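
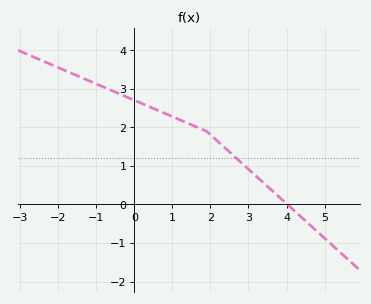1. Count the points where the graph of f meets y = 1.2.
1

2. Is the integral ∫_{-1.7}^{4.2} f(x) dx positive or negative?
positive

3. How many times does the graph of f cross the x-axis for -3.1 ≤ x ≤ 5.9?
1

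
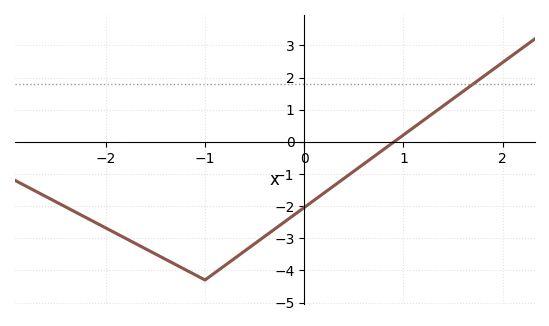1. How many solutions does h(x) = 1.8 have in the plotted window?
1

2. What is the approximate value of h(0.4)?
-1.14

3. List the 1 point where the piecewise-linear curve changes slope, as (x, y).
(-1, -4.3)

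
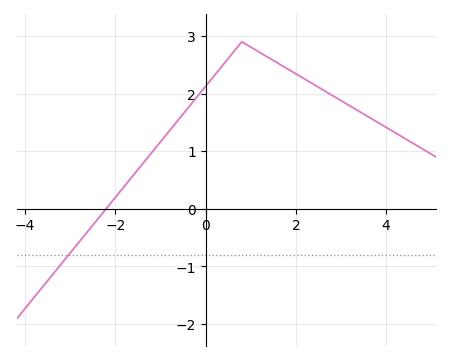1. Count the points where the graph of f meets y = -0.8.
1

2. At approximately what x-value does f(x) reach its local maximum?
0.8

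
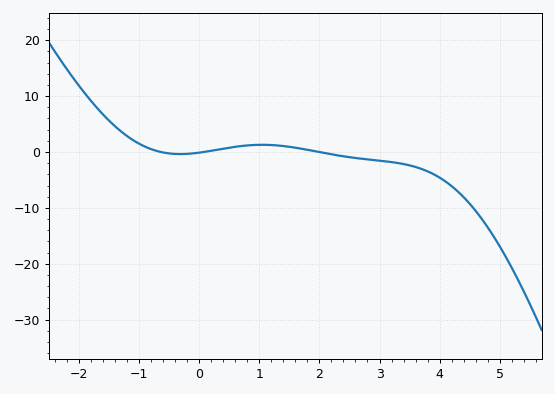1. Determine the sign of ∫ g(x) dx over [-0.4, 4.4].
negative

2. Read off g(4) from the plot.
-5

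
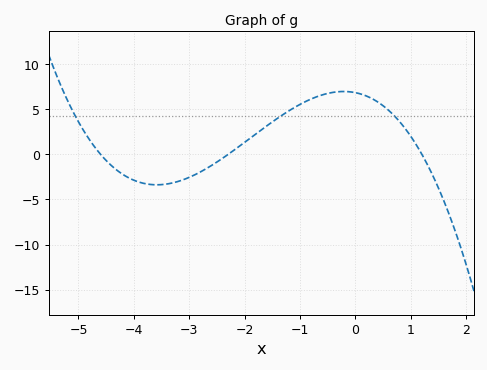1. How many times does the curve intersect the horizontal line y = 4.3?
3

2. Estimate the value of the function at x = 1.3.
-1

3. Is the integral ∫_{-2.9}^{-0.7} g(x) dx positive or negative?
positive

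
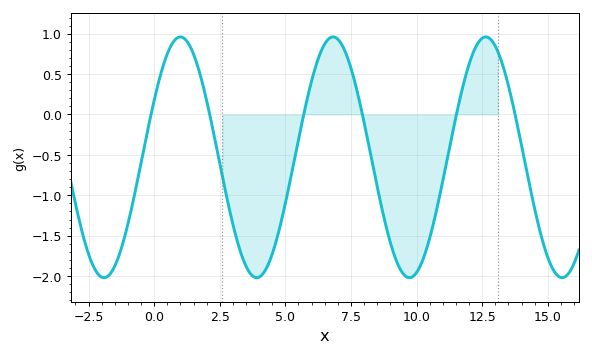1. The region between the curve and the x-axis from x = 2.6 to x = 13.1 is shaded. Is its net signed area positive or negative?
negative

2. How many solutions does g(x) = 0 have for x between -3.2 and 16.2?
6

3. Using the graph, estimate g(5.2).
-0.79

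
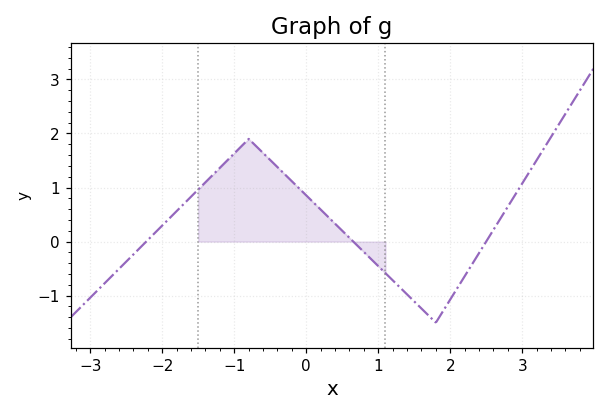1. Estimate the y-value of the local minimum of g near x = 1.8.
-1.5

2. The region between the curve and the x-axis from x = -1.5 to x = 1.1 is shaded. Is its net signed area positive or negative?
positive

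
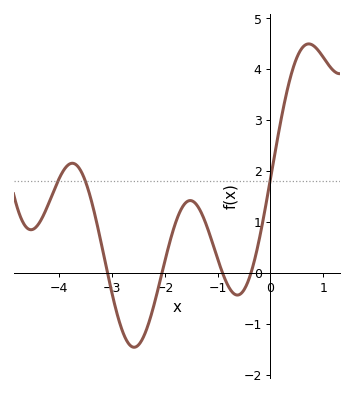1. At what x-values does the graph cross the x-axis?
-3.1, -2, -0.9, -0.4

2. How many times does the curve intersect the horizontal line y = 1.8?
3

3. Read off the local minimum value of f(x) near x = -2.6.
-1.5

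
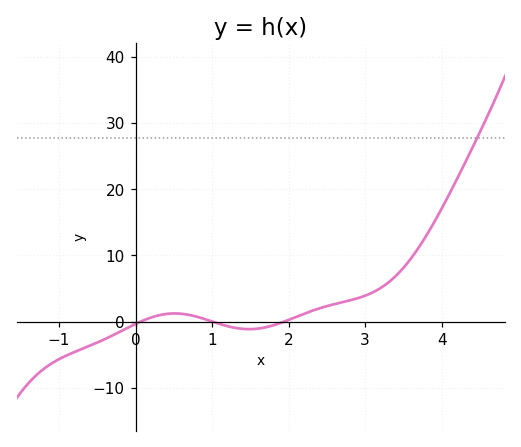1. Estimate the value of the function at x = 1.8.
-1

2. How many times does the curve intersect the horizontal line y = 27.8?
1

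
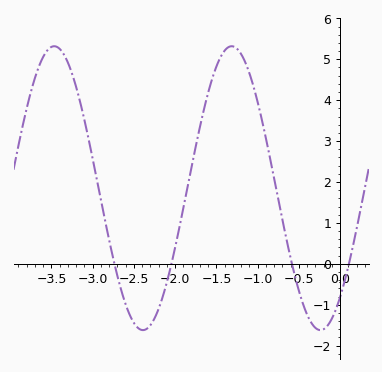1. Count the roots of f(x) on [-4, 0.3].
4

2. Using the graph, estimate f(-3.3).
4.9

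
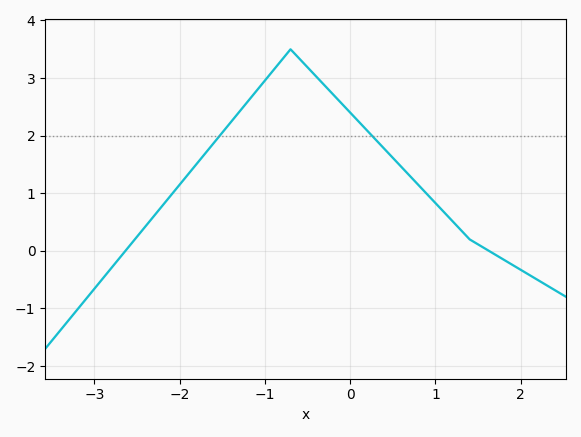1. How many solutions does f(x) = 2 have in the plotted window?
2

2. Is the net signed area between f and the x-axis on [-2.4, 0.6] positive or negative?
positive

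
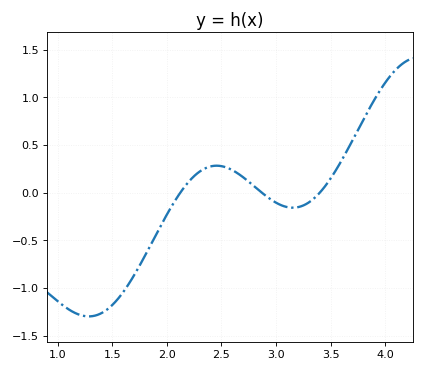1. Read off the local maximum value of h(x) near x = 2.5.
0.284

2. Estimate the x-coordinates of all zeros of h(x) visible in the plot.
2.12, 2.87, 3.4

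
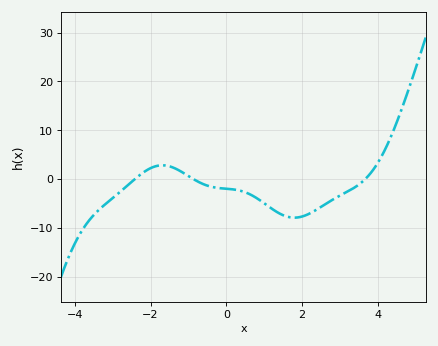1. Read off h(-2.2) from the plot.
1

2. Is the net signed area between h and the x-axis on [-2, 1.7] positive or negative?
negative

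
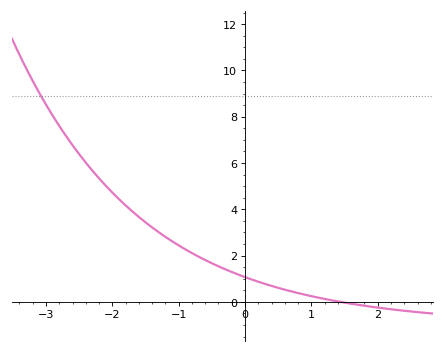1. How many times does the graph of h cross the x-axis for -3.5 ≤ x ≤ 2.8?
1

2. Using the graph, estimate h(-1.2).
2.8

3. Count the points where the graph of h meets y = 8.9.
1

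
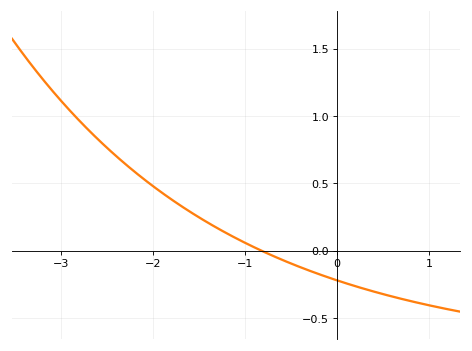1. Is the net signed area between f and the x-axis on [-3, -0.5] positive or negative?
positive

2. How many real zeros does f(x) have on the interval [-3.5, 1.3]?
1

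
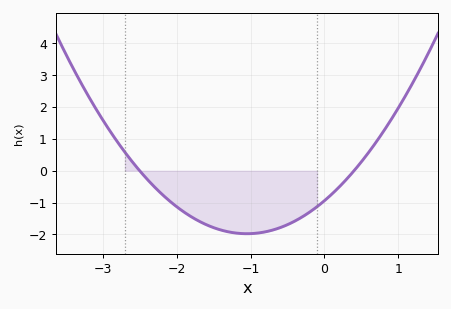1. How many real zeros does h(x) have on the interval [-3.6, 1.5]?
2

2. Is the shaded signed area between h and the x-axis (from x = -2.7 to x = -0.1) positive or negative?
negative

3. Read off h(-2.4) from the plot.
-0.263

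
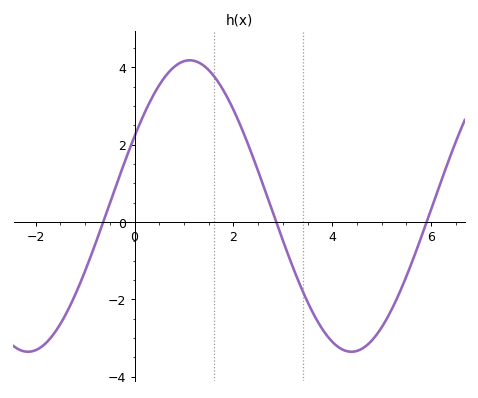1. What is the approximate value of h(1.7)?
3.6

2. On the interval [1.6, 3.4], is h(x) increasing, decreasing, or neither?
decreasing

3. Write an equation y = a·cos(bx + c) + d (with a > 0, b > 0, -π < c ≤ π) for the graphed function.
y = 3.77cos(0.96x - 1.07) + 0.41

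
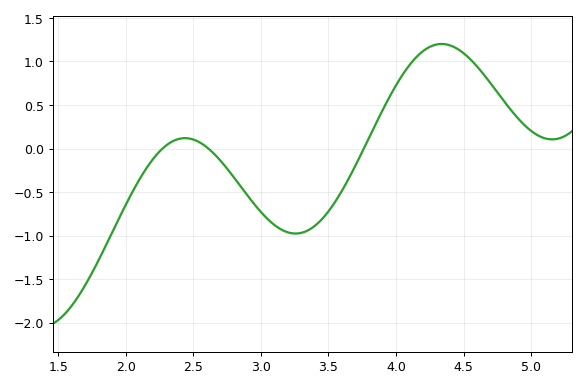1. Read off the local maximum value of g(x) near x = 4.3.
1.2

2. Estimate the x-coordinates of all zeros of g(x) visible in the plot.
2.27, 2.61, 3.76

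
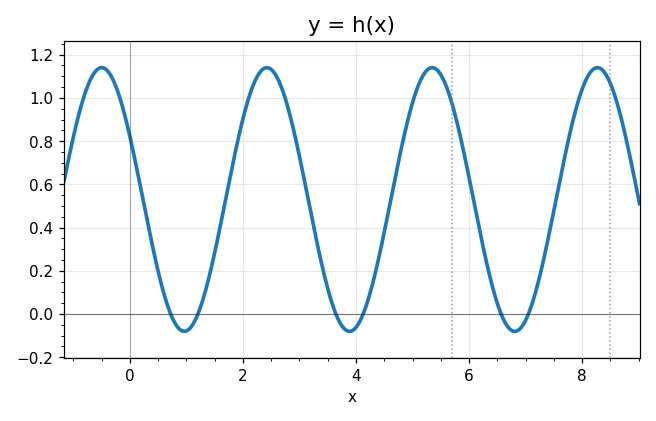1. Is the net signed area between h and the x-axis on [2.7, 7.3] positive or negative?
positive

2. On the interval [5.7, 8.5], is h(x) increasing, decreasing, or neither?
neither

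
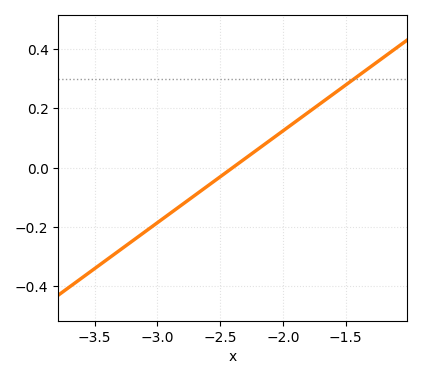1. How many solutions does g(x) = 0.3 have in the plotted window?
1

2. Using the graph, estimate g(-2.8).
-0.12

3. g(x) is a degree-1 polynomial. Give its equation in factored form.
y = 0.31(x + 2.4)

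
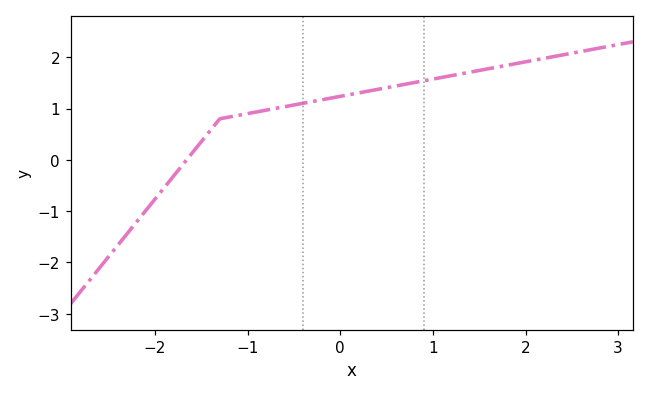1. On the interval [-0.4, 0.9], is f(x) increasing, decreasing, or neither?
increasing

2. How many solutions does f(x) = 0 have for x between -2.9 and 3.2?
1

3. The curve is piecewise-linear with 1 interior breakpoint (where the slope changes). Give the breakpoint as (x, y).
(-1.3, 0.8)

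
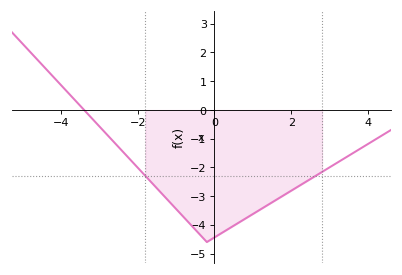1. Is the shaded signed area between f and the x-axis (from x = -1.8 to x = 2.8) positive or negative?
negative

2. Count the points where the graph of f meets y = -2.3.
2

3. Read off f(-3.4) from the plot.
0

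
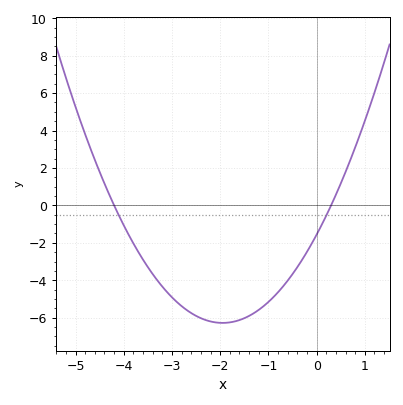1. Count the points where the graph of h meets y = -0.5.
2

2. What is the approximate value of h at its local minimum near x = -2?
-6.28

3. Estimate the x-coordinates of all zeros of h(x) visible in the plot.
-4.2, 0.3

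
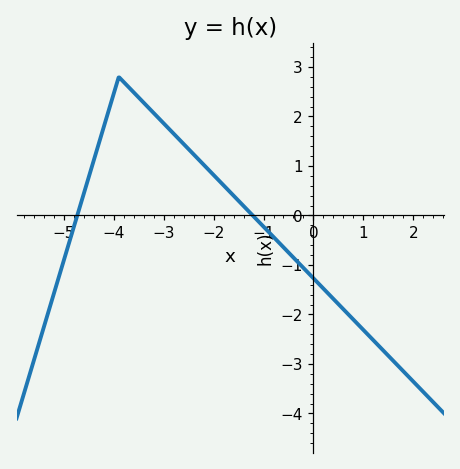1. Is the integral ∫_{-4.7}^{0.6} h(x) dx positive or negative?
positive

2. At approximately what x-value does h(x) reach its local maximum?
-3.8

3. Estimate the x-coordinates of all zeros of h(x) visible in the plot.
-4.8, -1.2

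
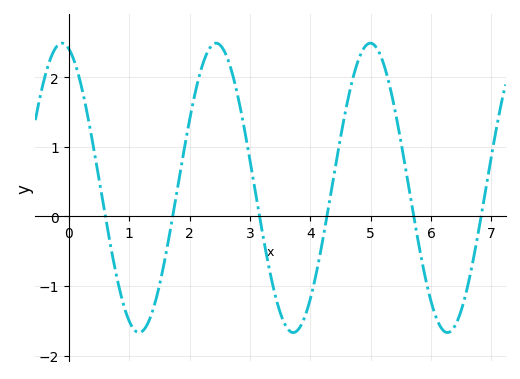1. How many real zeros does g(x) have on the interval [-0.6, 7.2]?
6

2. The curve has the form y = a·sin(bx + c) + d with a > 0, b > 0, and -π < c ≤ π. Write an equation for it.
y = 2.08sin(2.5x + 1.8) + 0.41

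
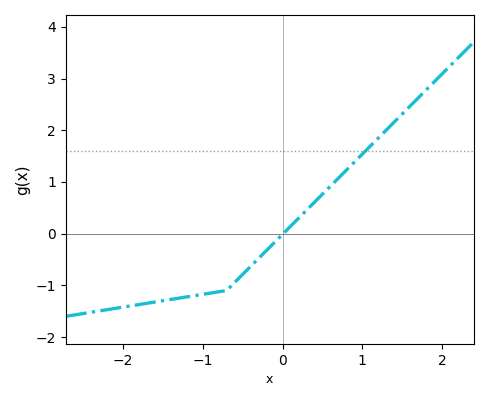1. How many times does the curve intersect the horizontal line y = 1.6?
1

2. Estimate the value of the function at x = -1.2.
-1.2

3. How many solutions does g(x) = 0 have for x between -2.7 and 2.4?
1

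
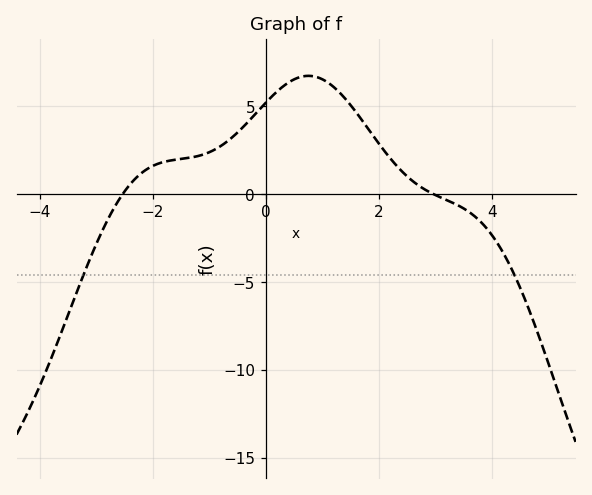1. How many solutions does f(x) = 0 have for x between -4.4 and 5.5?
2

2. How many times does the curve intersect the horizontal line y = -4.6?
2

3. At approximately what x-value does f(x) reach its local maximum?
0.754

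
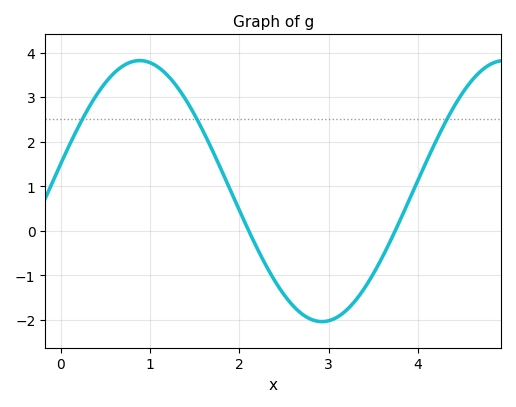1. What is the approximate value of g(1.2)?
3.48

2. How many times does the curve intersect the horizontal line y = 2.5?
3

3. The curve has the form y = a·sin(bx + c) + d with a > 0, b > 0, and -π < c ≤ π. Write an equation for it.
y = 2.93sin(1.54x + 0.21) + 0.89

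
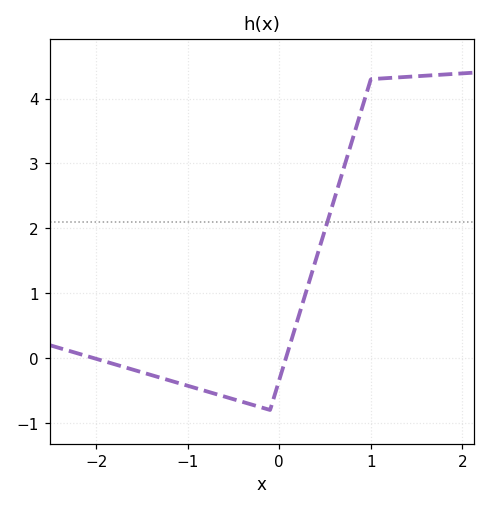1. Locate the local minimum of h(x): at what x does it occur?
-0.102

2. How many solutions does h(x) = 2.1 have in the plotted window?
1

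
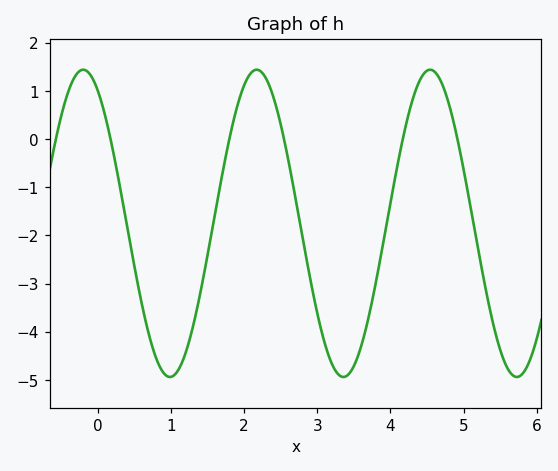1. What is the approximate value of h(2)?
1.1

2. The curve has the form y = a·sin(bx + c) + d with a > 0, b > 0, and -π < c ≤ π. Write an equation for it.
y = 3.19sin(2.6x + 2.1) - 1.75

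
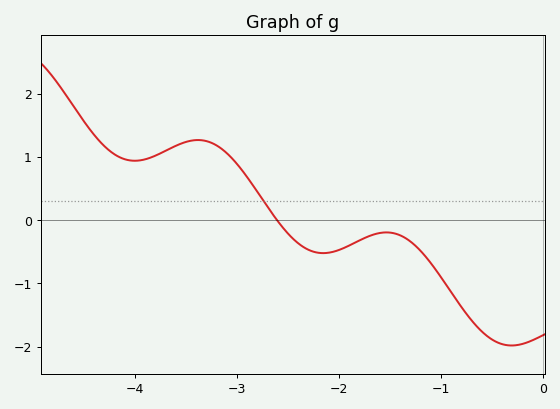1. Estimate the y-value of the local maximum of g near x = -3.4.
1.3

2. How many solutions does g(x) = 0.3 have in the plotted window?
1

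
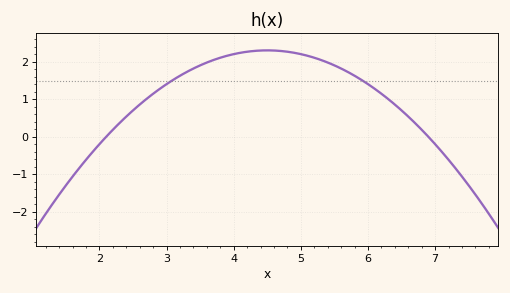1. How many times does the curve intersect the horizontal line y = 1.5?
2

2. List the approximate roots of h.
2.1, 6.9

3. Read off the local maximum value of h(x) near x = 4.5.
2.3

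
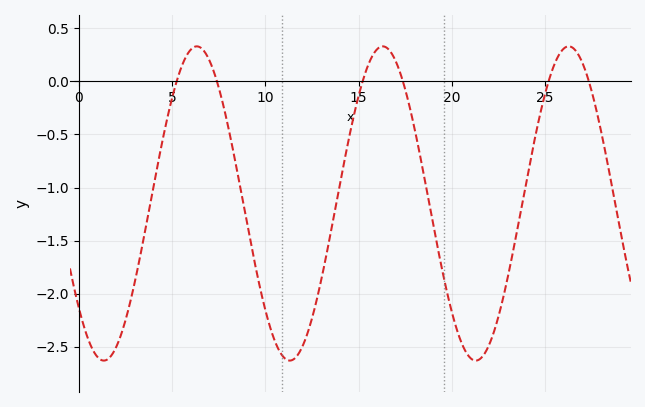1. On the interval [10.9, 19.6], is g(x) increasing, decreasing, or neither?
neither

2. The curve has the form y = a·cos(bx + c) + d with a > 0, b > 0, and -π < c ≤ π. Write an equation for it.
y = 1.48cos(0.63x + 2.3) - 1.15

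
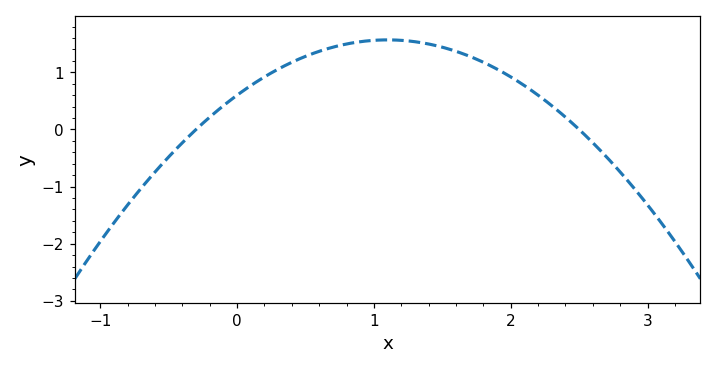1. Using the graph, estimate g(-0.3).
0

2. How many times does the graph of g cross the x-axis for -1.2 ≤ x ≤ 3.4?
2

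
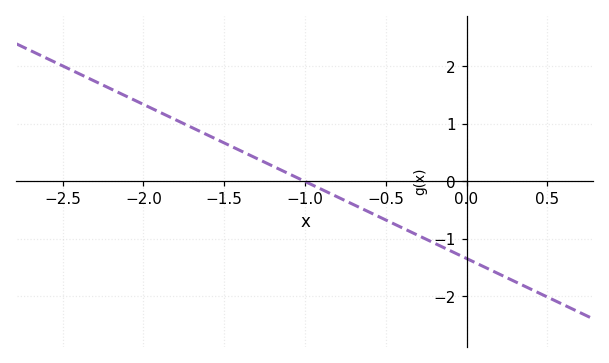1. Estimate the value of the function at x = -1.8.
1.1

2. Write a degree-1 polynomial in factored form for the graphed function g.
y = -1.34(x + 1)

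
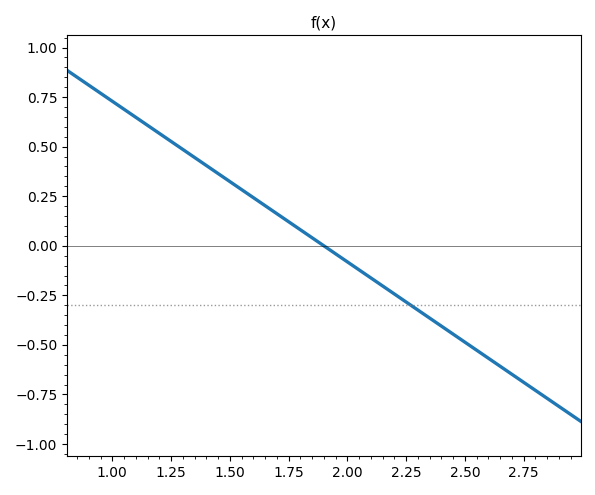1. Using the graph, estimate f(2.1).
-0.15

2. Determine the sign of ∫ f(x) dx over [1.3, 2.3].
positive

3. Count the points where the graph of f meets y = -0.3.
1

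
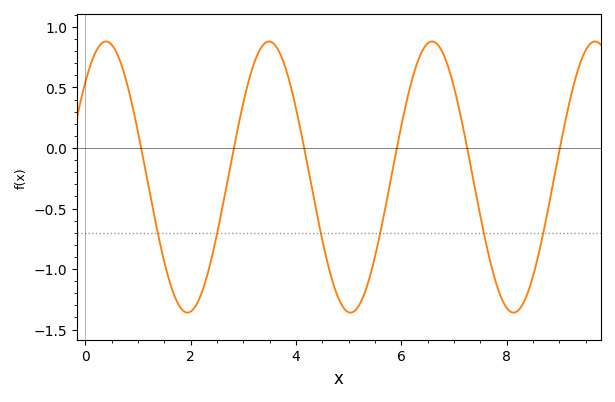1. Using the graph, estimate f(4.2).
-0.096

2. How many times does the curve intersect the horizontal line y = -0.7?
6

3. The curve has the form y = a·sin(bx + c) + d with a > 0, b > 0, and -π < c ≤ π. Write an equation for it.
y = 1.12sin(2.03x + 0.77) - 0.24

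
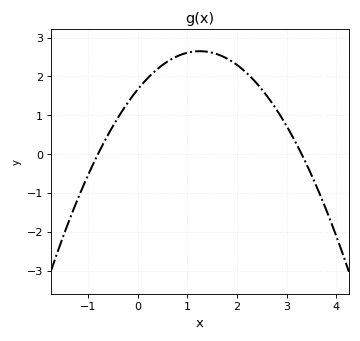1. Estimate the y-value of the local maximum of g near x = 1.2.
2.65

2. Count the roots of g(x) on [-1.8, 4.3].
2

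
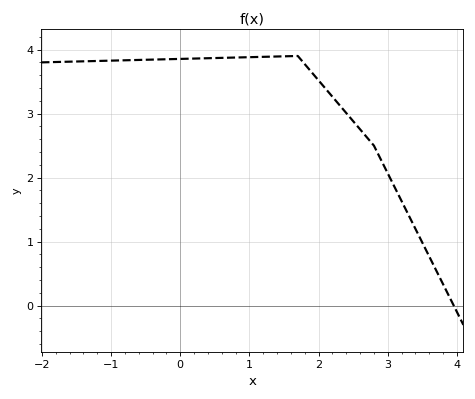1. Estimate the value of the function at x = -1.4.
3.8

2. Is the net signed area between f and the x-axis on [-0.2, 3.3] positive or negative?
positive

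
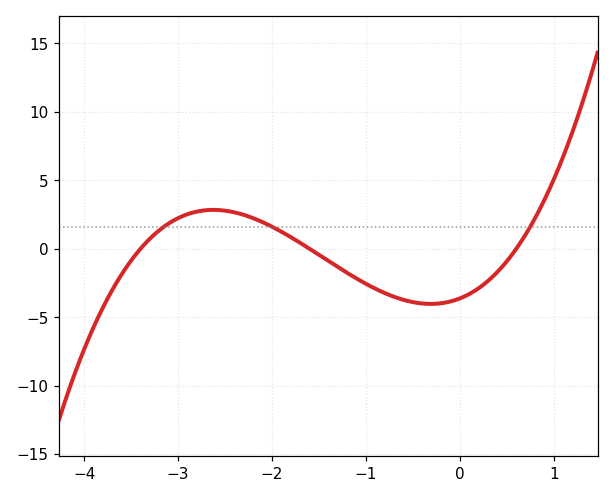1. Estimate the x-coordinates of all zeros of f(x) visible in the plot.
-3.4, -1.6, 0.6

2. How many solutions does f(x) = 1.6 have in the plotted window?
3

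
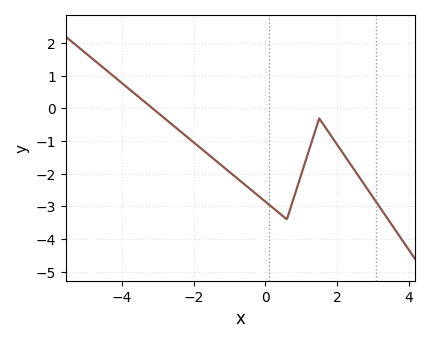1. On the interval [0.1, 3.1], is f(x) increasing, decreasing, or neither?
neither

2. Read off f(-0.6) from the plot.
-2.3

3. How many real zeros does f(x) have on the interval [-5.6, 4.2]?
1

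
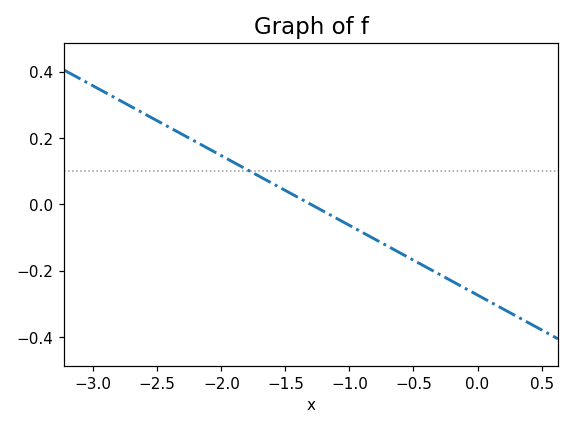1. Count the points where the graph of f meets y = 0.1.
1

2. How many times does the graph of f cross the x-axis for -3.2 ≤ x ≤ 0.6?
1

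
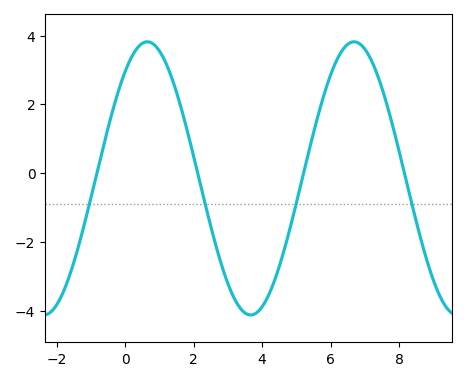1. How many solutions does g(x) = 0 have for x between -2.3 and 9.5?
4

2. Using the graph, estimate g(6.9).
3.8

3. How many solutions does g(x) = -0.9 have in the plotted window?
4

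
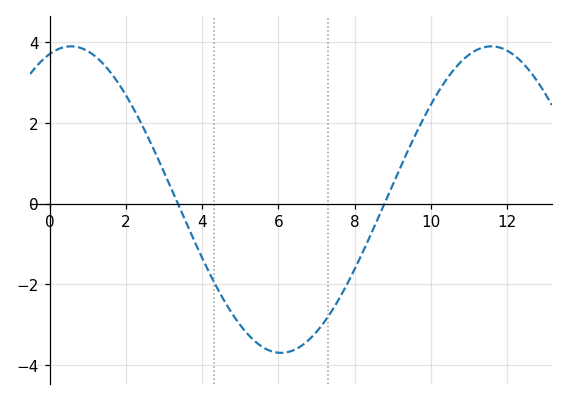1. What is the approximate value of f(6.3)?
-3.6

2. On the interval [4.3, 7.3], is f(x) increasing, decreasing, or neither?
neither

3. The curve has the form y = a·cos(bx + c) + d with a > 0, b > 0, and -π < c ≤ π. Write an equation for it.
y = 3.8cos(0.57x - 0.32) + 0.1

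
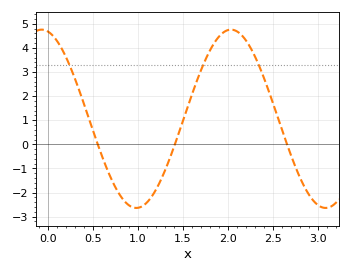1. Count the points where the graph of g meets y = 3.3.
3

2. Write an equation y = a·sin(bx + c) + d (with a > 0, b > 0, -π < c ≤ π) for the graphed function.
y = 3.7sin(3x + 1.8) + 1.06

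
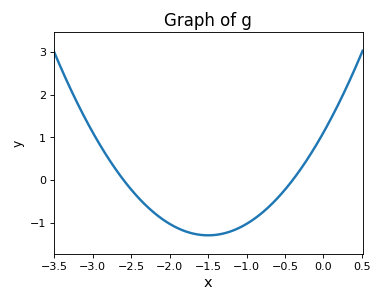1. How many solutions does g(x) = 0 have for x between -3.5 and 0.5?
2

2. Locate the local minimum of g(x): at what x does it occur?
-1.5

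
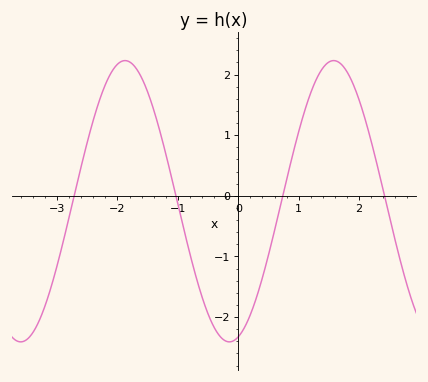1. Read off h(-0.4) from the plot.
-2.2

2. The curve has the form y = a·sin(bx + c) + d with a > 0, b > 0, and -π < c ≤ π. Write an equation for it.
y = 2.32sin(1.8x - 1.3) - 0.09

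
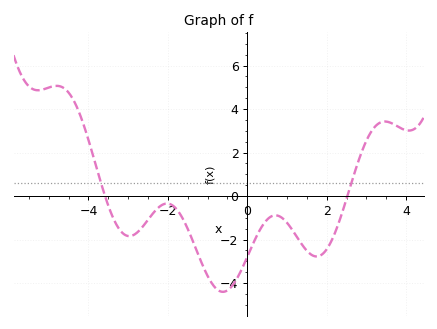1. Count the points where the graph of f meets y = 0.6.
2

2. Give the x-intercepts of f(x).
-3.6, 2.6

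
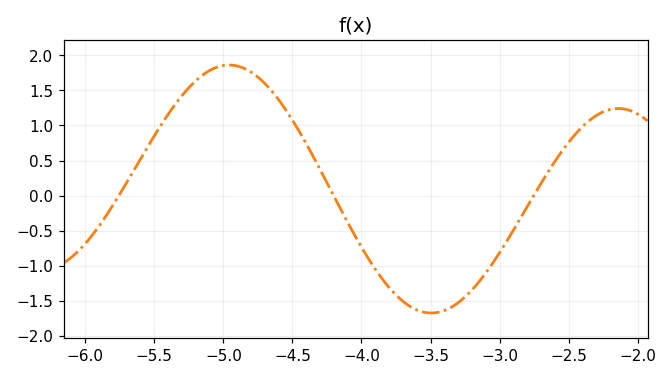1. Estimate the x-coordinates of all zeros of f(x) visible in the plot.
-5.8, -4.2, -2.8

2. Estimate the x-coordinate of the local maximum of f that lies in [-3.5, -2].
-2.1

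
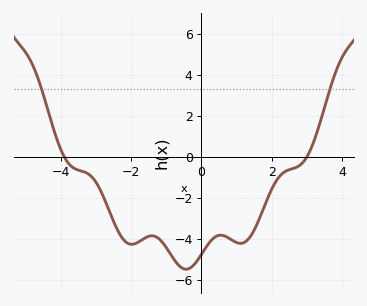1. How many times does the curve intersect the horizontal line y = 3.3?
2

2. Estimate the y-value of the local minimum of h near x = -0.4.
-5.4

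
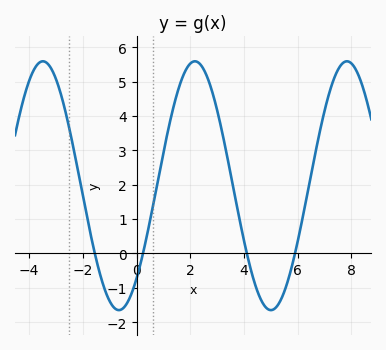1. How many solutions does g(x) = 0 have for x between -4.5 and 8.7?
4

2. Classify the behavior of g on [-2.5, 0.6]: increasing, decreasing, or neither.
neither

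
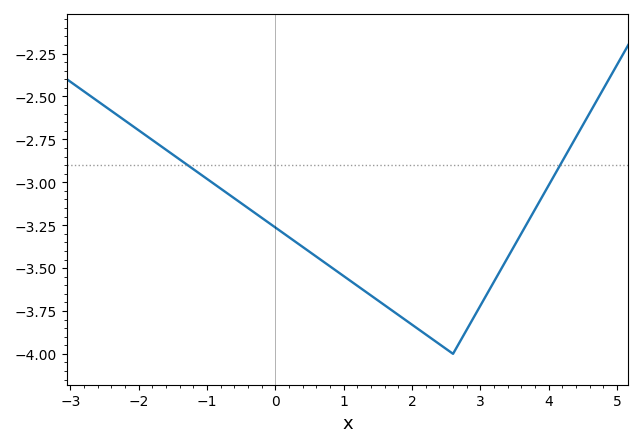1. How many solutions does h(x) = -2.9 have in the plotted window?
2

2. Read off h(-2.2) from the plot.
-2.64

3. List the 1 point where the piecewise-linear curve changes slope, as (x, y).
(2.6, -4)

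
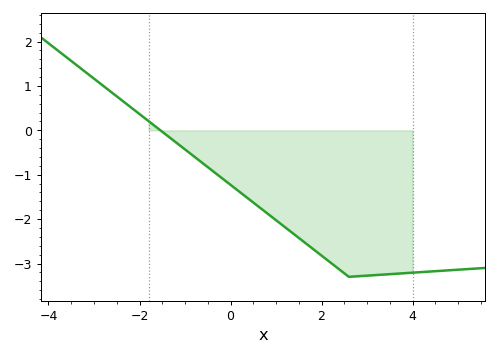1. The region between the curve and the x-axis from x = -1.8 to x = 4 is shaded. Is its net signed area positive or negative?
negative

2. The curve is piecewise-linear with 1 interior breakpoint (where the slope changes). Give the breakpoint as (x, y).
(2.6, -3.3)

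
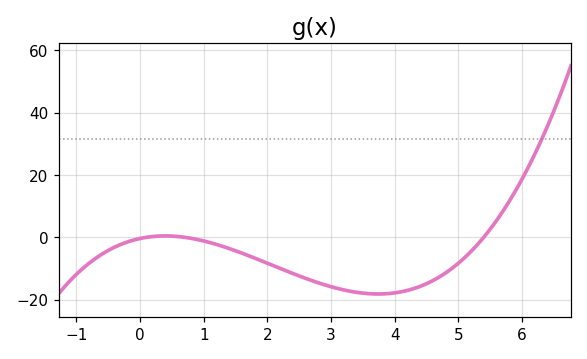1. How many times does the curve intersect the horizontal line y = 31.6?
1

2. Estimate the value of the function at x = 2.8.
-14.6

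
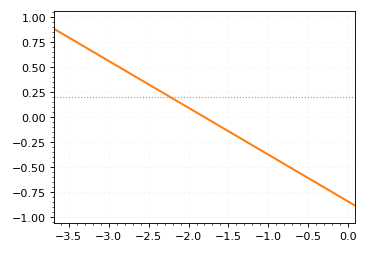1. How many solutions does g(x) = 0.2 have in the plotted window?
1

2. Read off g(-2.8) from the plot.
0.47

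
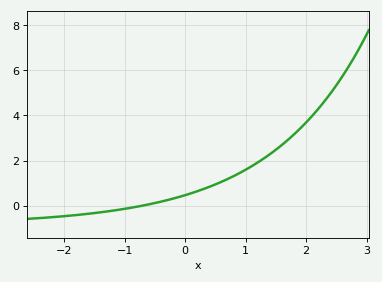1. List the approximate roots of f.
-0.7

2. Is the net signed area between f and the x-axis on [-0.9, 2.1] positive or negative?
positive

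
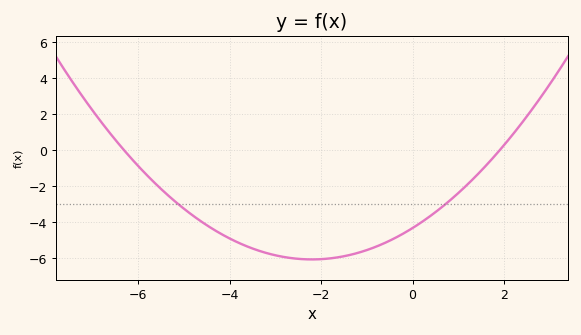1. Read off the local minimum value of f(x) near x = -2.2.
-6.05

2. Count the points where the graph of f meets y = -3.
2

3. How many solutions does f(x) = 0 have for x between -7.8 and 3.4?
2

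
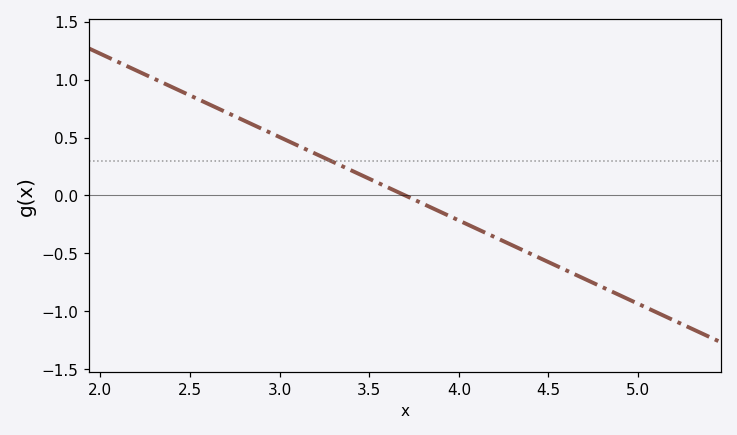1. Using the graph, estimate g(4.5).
-0.6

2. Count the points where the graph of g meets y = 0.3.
1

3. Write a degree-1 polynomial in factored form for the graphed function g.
y = -0.72(x - 3.7)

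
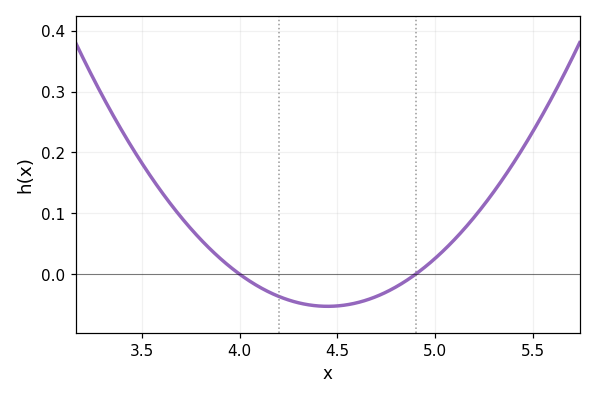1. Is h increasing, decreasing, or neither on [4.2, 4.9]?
neither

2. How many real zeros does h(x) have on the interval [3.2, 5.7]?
2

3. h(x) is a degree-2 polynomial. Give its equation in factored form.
y = 0.26(x - 4)(x - 4.9)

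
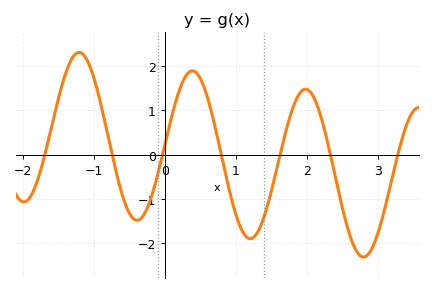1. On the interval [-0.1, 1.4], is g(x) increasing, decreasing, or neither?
neither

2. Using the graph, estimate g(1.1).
-1.74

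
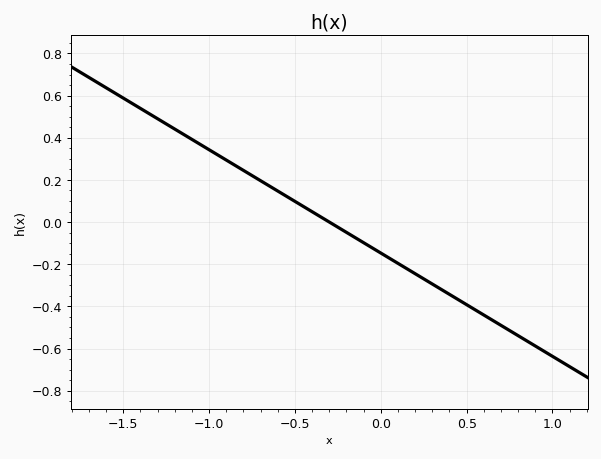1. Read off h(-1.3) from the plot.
0.48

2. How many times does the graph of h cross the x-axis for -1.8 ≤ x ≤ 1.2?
1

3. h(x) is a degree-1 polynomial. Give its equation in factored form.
y = -0.49(x + 0.3)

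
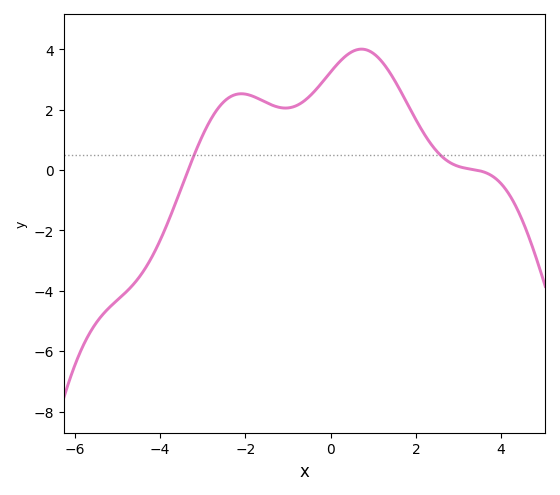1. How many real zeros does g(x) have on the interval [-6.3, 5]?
2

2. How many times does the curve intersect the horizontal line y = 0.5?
2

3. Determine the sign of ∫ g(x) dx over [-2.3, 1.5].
positive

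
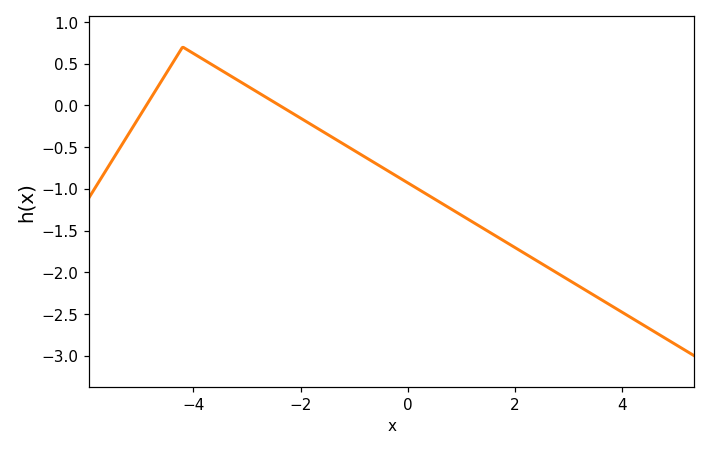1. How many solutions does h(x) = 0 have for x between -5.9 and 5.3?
2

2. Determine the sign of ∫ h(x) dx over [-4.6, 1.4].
negative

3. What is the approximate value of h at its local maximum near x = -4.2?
0.7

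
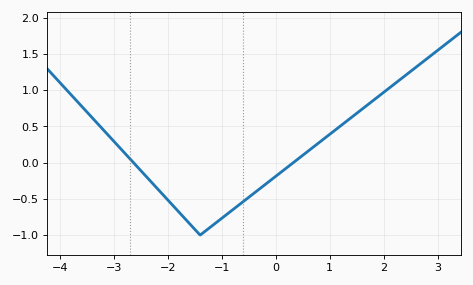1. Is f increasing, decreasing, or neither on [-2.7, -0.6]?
neither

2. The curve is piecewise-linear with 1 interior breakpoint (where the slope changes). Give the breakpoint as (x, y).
(-1.4, -1)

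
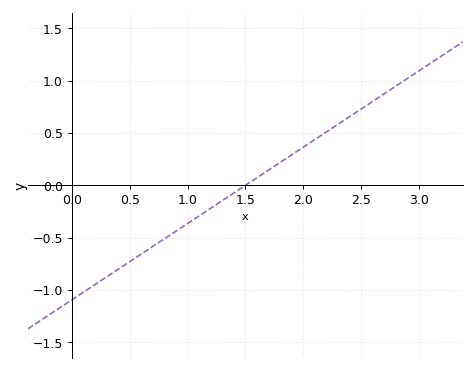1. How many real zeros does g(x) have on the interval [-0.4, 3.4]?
1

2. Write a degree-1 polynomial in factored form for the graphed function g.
y = 0.73(x - 1.5)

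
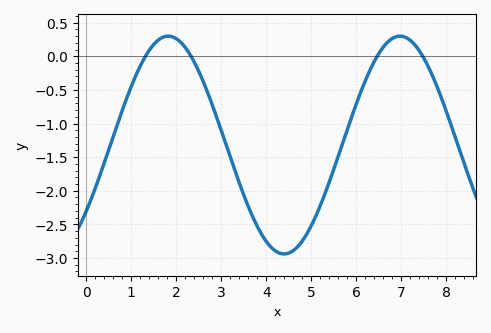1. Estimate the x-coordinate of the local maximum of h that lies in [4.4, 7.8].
6.97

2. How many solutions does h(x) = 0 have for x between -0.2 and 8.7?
4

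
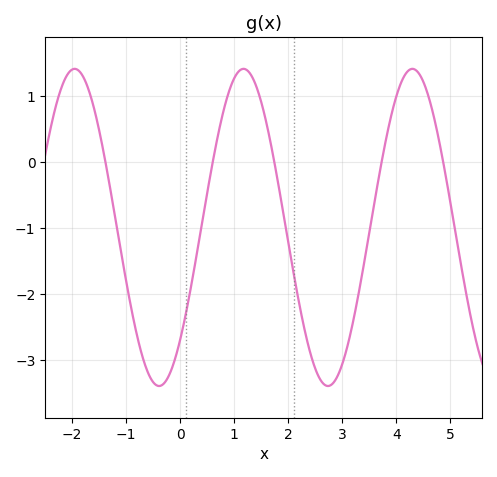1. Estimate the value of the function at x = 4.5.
1.2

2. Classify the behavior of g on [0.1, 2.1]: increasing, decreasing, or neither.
neither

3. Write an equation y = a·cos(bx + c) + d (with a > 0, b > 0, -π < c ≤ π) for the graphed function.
y = 2.4cos(2x - 2.4) - 0.99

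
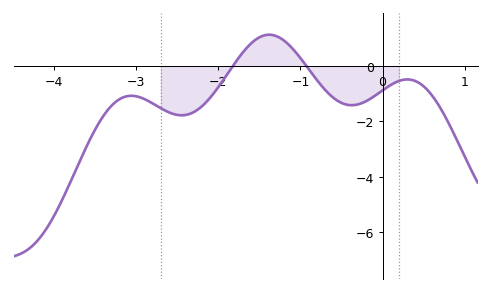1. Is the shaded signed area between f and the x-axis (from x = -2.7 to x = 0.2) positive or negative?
negative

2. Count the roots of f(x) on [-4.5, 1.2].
2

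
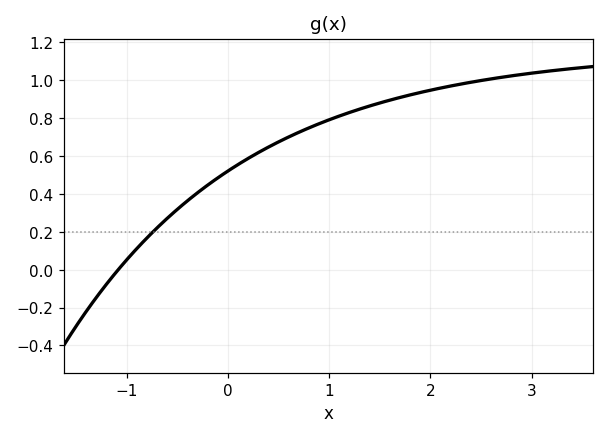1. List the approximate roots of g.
-1.08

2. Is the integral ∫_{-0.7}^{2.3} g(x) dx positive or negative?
positive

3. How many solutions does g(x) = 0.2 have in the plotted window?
1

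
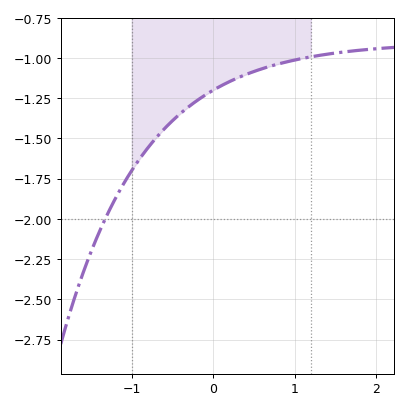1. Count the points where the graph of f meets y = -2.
1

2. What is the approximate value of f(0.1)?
-1.17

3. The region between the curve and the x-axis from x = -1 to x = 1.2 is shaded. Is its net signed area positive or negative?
negative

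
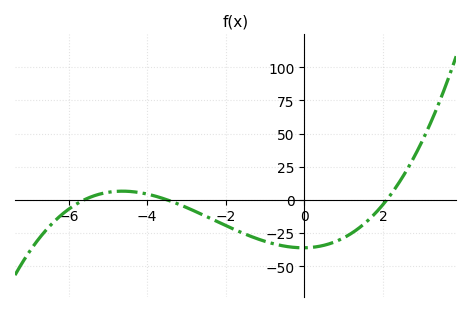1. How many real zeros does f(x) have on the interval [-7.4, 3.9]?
3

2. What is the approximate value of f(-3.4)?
-1.06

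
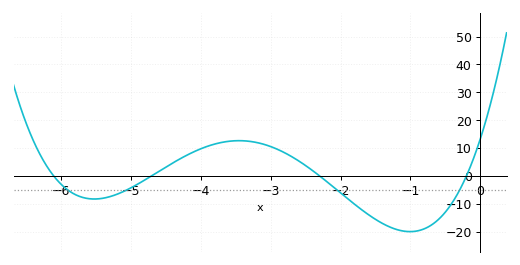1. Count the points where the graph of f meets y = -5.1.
4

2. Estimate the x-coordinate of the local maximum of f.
-3.45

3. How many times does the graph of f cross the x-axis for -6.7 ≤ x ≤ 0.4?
4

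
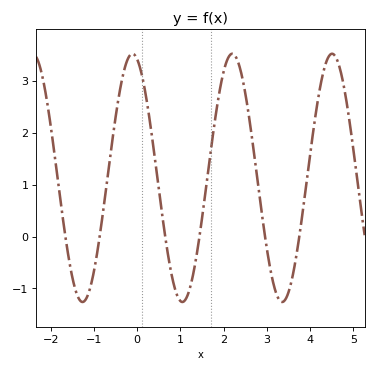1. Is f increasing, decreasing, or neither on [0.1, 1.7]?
neither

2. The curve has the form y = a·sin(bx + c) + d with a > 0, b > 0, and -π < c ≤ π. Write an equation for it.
y = 2.39sin(2.7x + 1.9) + 1.13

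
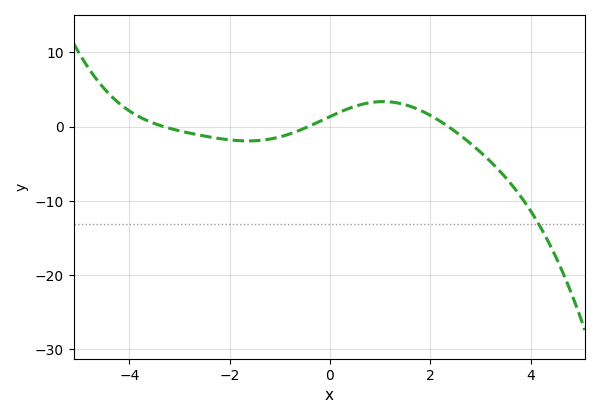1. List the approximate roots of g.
-3.4, -0.4, 2.4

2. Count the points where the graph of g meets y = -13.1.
1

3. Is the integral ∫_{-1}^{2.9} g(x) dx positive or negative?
positive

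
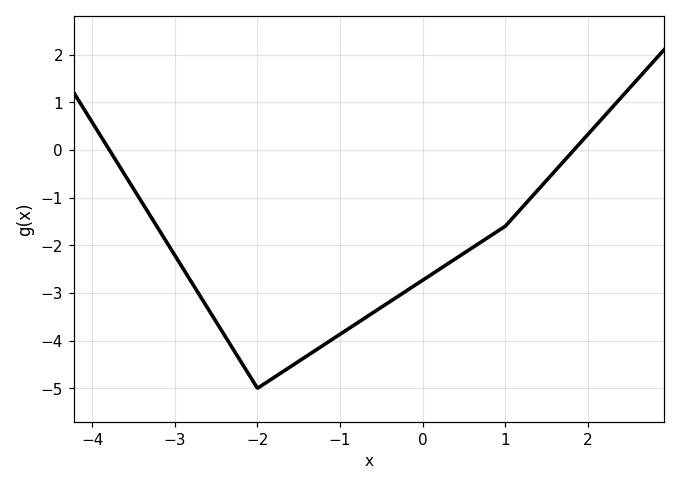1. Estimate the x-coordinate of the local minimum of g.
-2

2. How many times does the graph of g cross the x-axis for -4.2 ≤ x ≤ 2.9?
2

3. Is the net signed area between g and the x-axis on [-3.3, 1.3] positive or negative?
negative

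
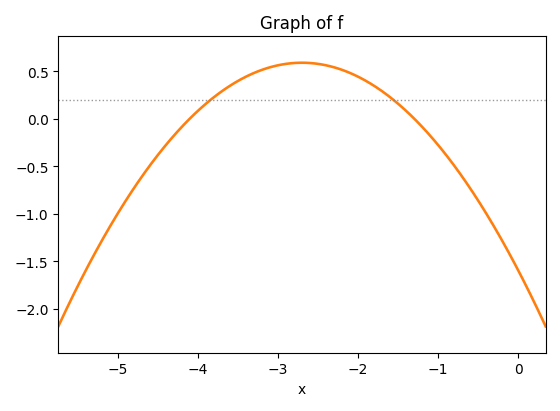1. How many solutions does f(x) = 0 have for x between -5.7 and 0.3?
2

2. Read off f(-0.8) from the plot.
-0.495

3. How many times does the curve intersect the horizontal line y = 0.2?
2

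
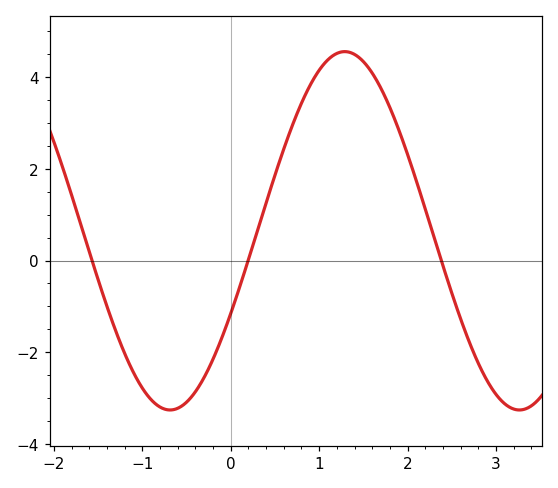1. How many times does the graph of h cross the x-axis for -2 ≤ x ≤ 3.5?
3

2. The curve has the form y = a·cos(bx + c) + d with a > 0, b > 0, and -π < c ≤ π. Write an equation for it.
y = 3.91cos(1.59x - 2.05) + 0.65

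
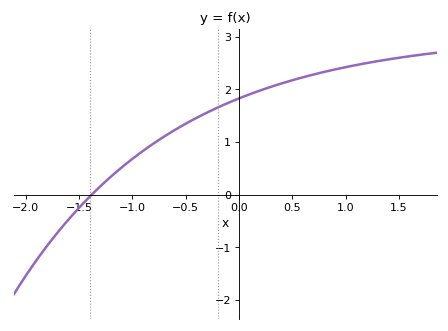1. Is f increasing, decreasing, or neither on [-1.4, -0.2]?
increasing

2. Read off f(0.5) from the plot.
2.18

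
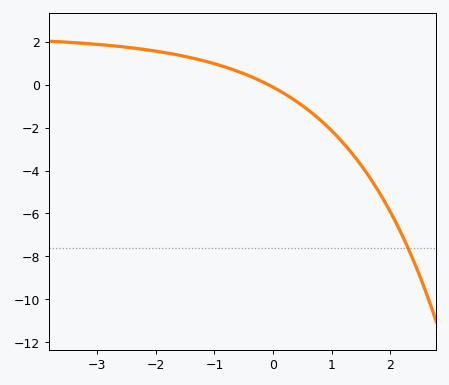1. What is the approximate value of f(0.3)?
-0.602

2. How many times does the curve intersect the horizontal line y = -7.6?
1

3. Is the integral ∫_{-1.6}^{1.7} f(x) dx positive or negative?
negative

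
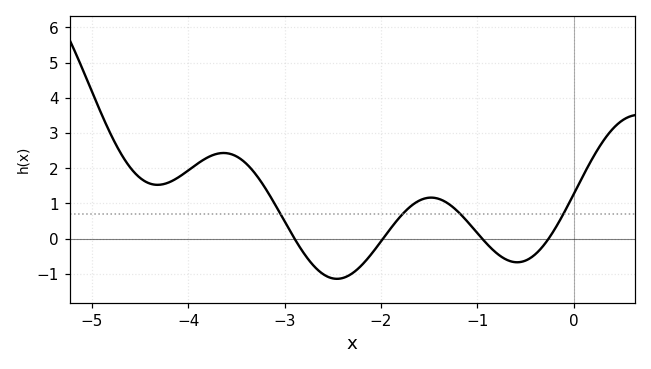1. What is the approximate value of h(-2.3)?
-1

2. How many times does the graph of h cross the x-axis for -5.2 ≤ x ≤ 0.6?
4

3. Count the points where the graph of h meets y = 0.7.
4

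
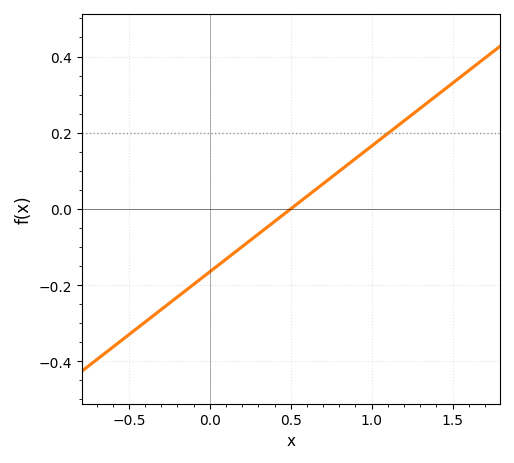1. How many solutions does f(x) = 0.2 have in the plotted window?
1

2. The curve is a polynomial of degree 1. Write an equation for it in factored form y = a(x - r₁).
y = 0.33(x - 0.5)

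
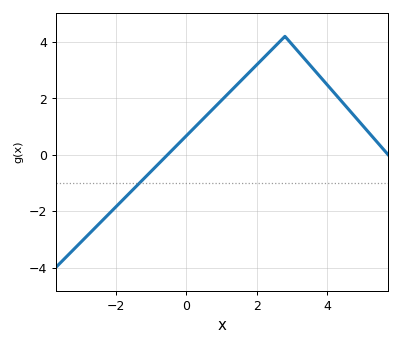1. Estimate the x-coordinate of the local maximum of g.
2.8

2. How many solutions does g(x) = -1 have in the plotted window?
1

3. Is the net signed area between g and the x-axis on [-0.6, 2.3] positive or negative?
positive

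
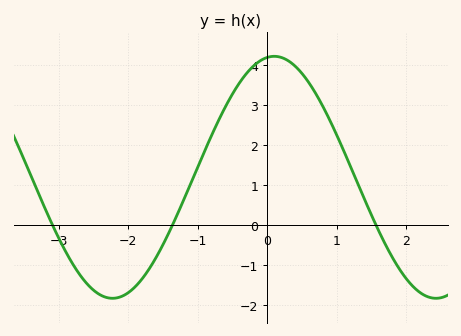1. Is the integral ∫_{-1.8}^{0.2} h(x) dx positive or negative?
positive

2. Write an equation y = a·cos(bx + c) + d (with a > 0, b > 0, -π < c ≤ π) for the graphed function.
y = 3.03cos(1.4x - 0.14) + 1.2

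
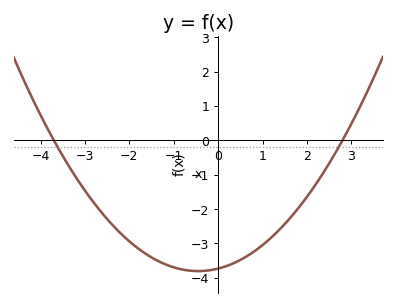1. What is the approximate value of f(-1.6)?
-3.3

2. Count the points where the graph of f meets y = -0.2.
2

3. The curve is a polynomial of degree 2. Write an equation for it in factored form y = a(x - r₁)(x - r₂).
y = 0.36(x + 3.7)(x - 2.8)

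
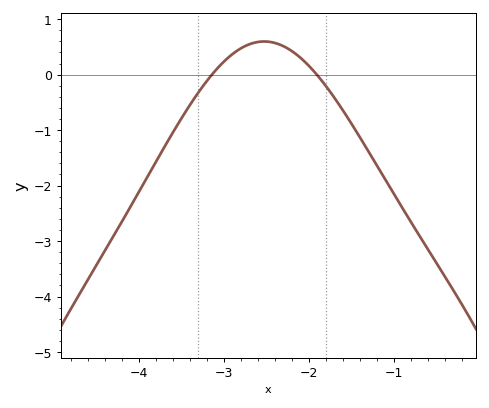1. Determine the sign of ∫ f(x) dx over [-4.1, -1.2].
negative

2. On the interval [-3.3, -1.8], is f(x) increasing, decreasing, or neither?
neither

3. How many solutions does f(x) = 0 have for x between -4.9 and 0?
2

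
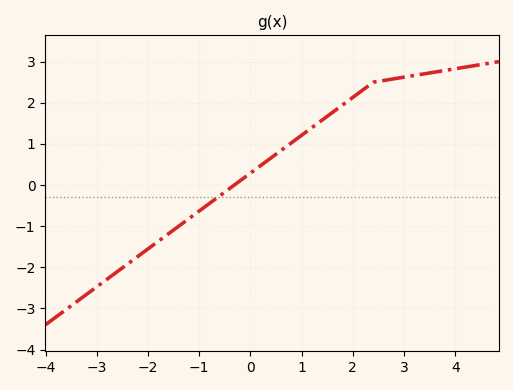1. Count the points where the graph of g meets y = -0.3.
1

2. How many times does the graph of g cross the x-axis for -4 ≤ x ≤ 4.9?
1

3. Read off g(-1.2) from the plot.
-0.8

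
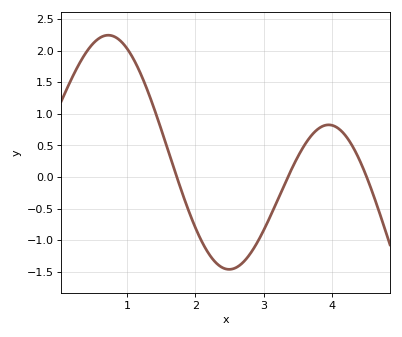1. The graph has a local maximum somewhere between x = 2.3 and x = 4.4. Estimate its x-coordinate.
4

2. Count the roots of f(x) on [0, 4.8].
3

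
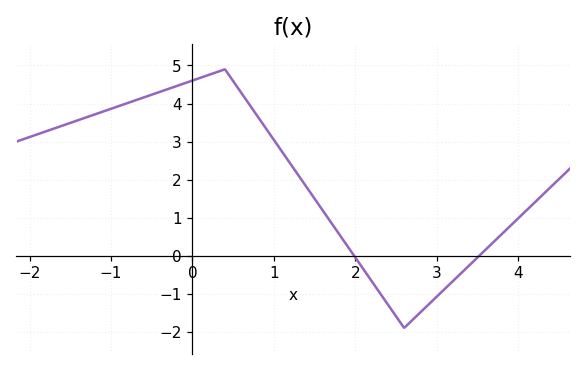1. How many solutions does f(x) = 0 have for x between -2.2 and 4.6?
2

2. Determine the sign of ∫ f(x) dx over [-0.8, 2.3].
positive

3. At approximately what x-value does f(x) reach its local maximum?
0.4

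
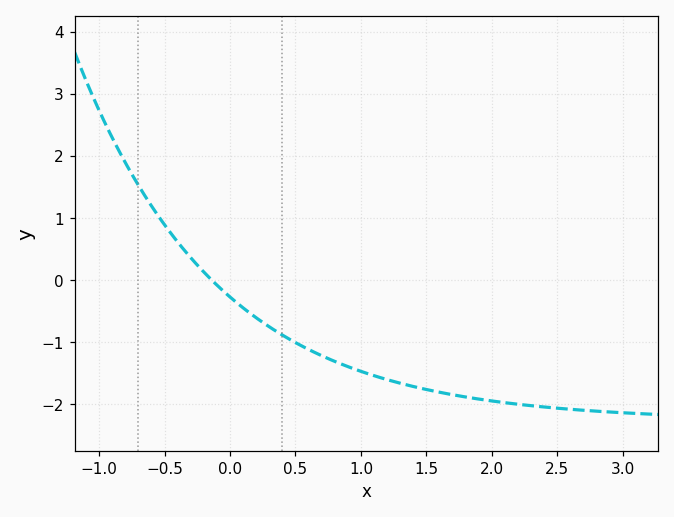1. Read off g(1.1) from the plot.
-1.5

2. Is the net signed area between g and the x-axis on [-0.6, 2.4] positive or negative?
negative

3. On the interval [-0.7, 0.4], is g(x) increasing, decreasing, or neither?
decreasing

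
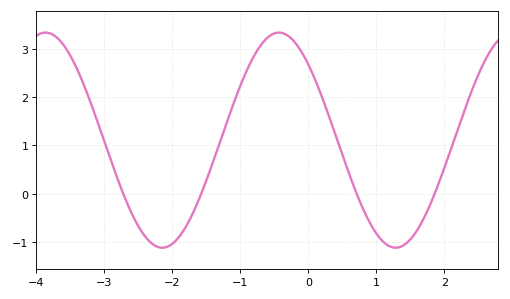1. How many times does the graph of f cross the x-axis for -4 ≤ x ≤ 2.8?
4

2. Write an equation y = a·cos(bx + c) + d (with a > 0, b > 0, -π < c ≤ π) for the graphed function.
y = 2.23cos(1.8x + 0.79) + 1.11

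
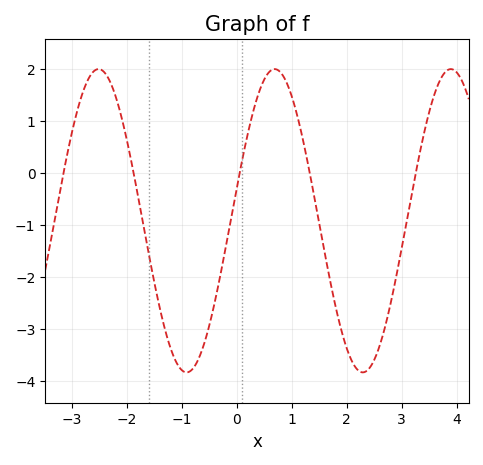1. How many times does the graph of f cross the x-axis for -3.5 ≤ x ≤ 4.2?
5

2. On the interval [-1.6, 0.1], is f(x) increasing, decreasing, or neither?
neither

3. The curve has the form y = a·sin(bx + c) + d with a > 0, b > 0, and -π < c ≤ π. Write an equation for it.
y = 2.92sin(1.96x + 0.222) - 0.92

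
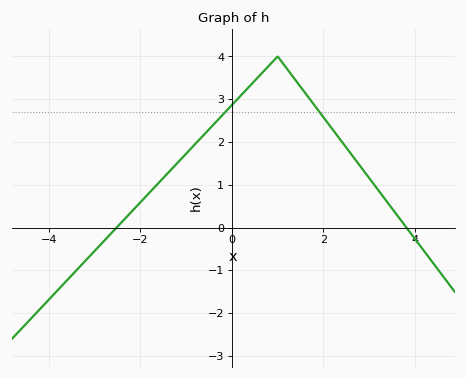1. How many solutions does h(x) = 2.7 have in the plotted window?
2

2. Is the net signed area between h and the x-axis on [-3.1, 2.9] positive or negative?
positive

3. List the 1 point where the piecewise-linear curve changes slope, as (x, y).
(1, 4)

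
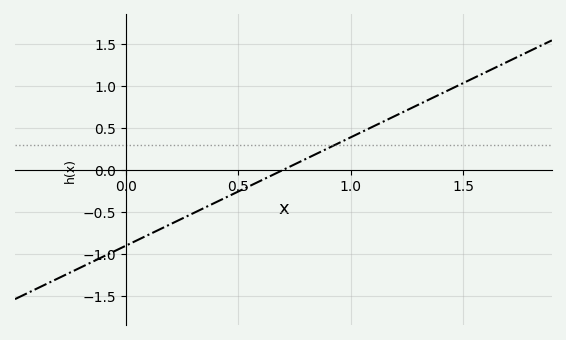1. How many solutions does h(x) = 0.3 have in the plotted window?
1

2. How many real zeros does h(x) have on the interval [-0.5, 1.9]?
1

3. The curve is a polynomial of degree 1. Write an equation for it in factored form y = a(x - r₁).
y = 1.29(x - 0.7)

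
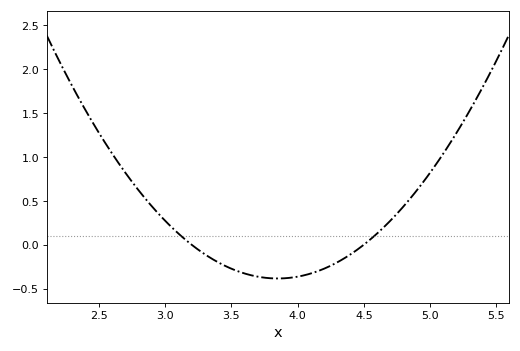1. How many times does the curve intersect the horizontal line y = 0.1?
2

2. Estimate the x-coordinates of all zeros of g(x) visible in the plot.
3.2, 4.5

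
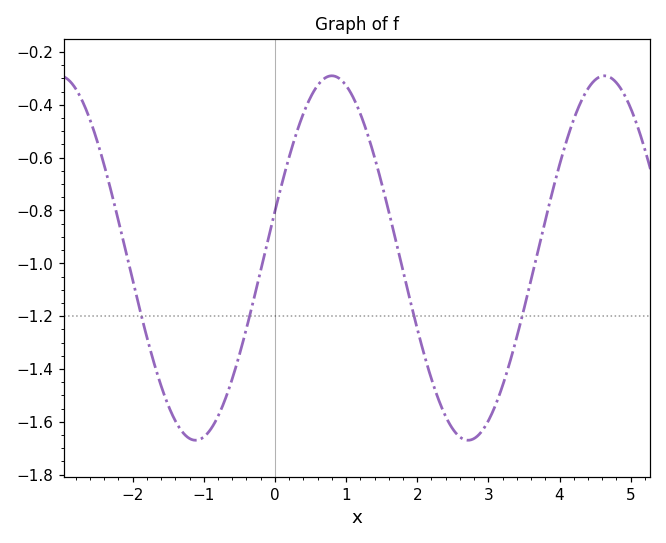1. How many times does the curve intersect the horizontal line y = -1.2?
4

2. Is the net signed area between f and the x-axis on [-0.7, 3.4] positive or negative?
negative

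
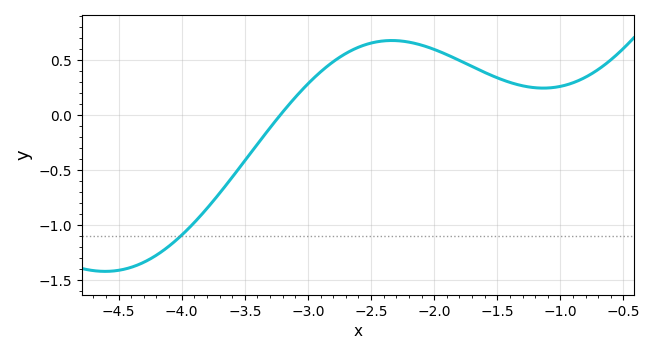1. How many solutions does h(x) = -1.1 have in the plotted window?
1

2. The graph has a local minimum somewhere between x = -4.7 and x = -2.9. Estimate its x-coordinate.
-4.6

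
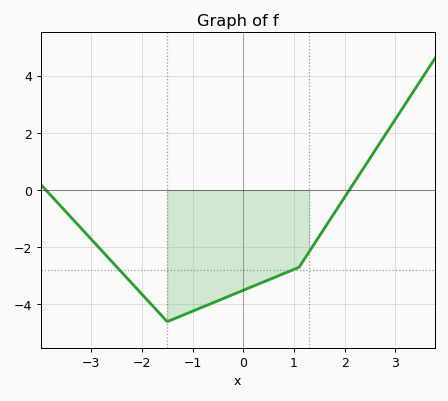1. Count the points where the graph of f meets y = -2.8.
2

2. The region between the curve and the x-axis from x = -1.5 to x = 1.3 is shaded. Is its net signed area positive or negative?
negative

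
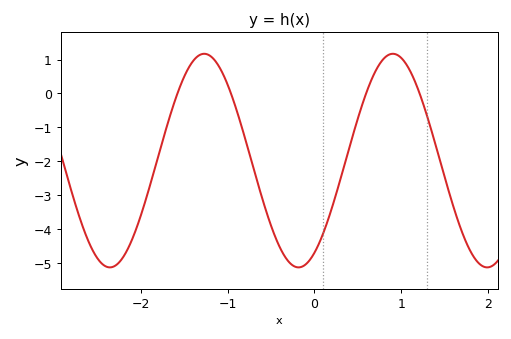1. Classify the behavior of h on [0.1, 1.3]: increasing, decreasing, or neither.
neither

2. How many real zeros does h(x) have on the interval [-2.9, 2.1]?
4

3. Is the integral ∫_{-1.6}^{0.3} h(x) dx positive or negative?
negative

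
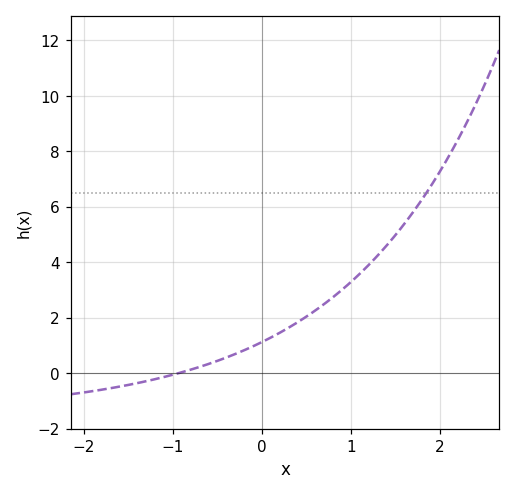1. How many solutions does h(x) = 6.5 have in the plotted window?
1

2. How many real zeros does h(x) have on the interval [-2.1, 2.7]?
1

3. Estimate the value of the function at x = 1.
3.2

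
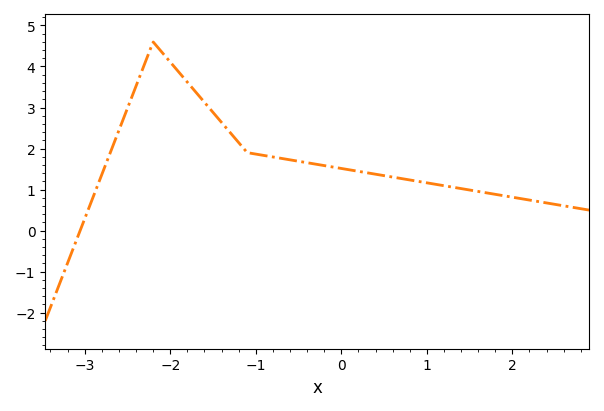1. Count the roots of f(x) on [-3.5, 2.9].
1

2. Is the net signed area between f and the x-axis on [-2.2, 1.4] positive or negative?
positive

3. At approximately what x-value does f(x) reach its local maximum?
-2.2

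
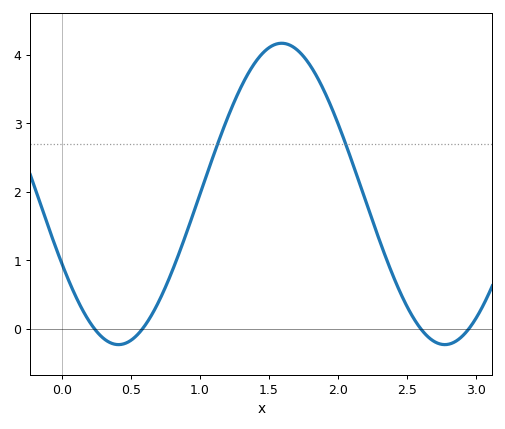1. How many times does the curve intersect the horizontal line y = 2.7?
2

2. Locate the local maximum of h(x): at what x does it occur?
1.6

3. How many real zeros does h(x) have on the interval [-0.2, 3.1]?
4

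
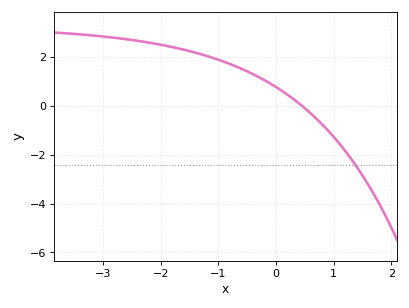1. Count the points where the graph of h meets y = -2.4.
1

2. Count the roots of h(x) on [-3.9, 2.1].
1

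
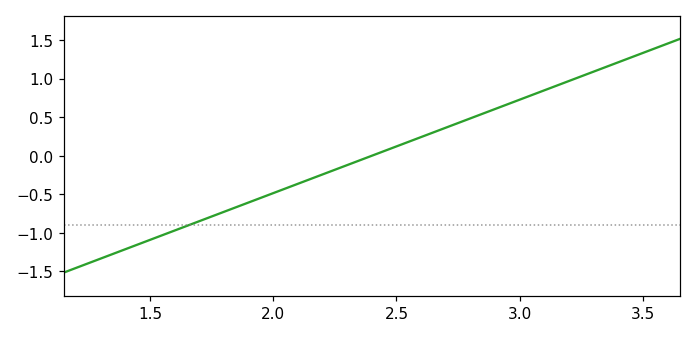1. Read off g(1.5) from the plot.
-1.1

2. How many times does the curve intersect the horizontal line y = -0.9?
1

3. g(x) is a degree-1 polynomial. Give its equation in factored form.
y = 1.21(x - 2.4)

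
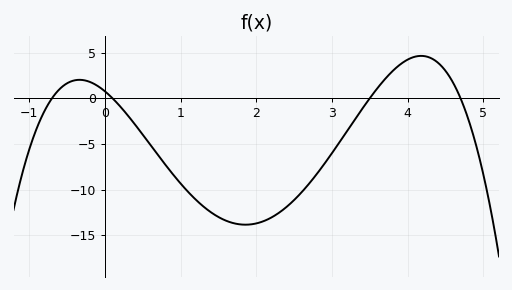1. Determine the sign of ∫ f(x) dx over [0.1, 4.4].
negative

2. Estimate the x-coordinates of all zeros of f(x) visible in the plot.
-0.7, 0.1, 3.5, 4.7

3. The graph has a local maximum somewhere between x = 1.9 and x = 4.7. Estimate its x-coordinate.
4.2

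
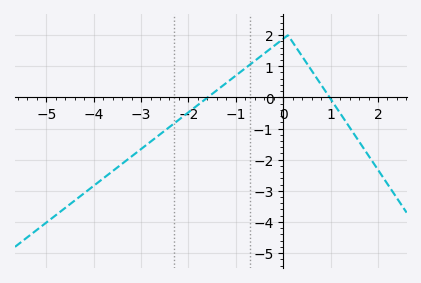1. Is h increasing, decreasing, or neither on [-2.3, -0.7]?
increasing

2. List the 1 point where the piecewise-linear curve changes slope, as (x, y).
(0.1, 2)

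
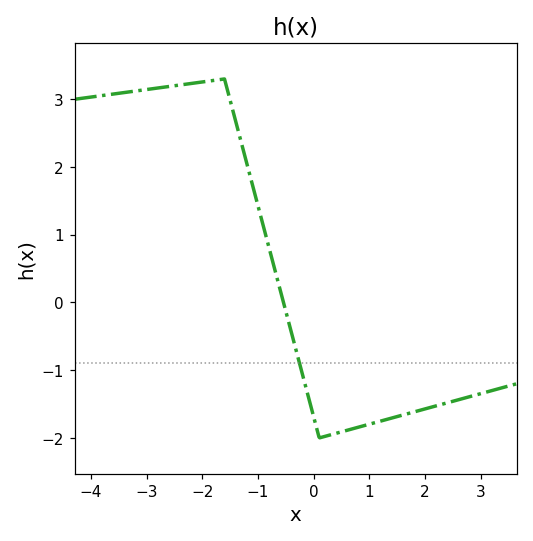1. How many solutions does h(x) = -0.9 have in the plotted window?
1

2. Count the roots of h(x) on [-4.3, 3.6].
1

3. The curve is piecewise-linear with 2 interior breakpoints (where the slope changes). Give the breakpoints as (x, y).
(-1.6, 3.3); (0.1, -2)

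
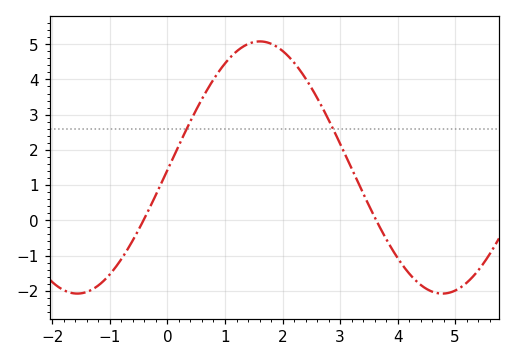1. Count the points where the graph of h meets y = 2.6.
2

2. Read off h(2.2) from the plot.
4.48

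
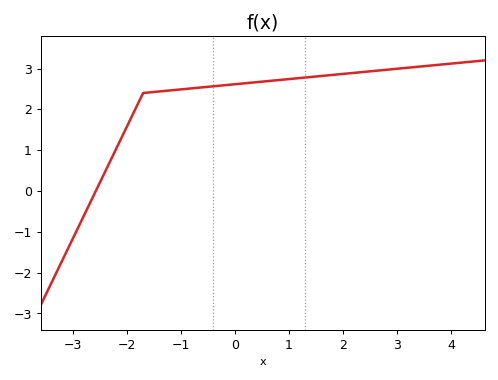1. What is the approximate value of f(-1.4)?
2.4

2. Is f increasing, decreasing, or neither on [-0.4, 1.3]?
increasing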